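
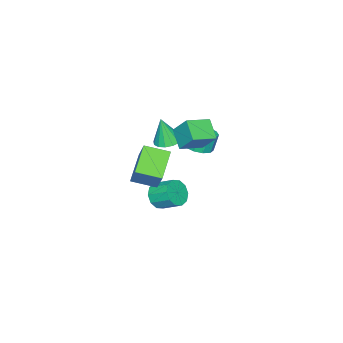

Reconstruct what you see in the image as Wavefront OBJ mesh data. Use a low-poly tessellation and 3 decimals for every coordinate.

v 0.338 -1.25 2.111
v 1.231 -1.298 2.01
v 0.522 -1.65 3.929
v 1.145 -0.853 2.117
v 0.843 -0.514 2.222
v 0.406 -0.372 2.298
v -0.049 -0.465 2.324
v -0.401 -0.769 2.292
v -0.555 -1.202 2.213
v -0.47 -1.647 2.106
v -0.168 -1.986 2.001
v 0.269 -2.128 1.925
v 0.725 -2.034 1.899
v 1.077 -1.731 1.93
v -0.276 -2.413 -3.861
v 0.092 -2.854 -3.054
v -0.056 -1.547 -2.273
v -0.424 -1.107 -3.079
v 0.559 -2.614 -3.368
v 0.411 -1.307 -2.586
v 0.707 -2.297 -3.87
v 0.559 -0.99 -3.088
v 0.48 -2.024 -4.369
v 0.332 -0.717 -3.587
v -0.037 -1.9 -4.673
v -0.185 -0.594 -3.891
v -0.644 -1.973 -4.667
v -0.792 -0.666 -3.886
v -1.111 -2.213 -4.354
v -1.259 -0.906 -3.572
v -1.259 -2.53 -3.852
v -1.407 -1.223 -3.07
v -1.032 -2.803 -3.353
v -1.18 -1.496 -2.571
v -0.515 -2.926 -3.049
v -0.663 -1.62 -2.267
v 0.543 1.421 2.715
v -0.171 0.435 3.573
v 0.663 2.471 4.021
v -0.051 1.485 4.879
v 1.951 0.755 3.121
v 1.237 -0.231 3.979
v 2.071 1.805 4.427
v 1.357 0.819 5.285
v 2.325 -2.595 -0.994
v 0.616 -3.226 0.11
v 1.526 -1.194 -1.428
v -0.182 -1.825 -0.324
v 3.062 -1.655 0.684
v 1.354 -2.286 1.788
v 2.264 -0.254 0.25
v 0.555 -0.885 1.354
v -0.42 0.469 1.759
v 0.364 0.14 2.023
v 0.003 0.261 3.245
v -0.78 0.591 2.981
v 0.414 0.686 1.983
v 0.053 0.807 3.206
v 0.145 1.15 1.858
v -0.215 1.271 3.08
v -0.339 1.353 1.695
v -0.7 1.475 2.917
v -0.854 1.219 1.556
v -1.215 1.341 2.779
v -1.203 0.799 1.495
v -1.564 0.92 2.717
v -1.253 0.253 1.534
v -1.614 0.374 2.757
v -0.985 -0.211 1.66
v -1.345 -0.09 2.882
v -0.5 -0.415 1.823
v -0.861 -0.293 3.045
v 0.015 -0.281 1.961
v -0.346 -0.159 3.184
f 2 1 4
f 2 4 3
f 4 1 5
f 4 5 3
f 5 1 6
f 5 6 3
f 6 1 7
f 6 7 3
f 7 1 8
f 7 8 3
f 8 1 9
f 8 9 3
f 9 1 10
f 9 10 3
f 10 1 11
f 10 11 3
f 11 1 12
f 11 12 3
f 12 1 13
f 12 13 3
f 13 1 14
f 13 14 3
f 14 1 2
f 14 2 3
f 16 15 19
f 16 19 17
f 17 19 20
f 17 20 18
f 19 15 21
f 19 21 20
f 20 21 22
f 20 22 18
f 21 15 23
f 21 23 22
f 22 23 24
f 22 24 18
f 23 15 25
f 23 25 24
f 24 25 26
f 24 26 18
f 25 15 27
f 25 27 26
f 26 27 28
f 26 28 18
f 27 15 29
f 27 29 28
f 28 29 30
f 28 30 18
f 29 15 31
f 29 31 30
f 30 31 32
f 30 32 18
f 31 15 33
f 31 33 32
f 32 33 34
f 32 34 18
f 33 15 35
f 33 35 34
f 34 35 36
f 34 36 18
f 35 15 16
f 35 16 36
f 36 16 17
f 36 17 18
f 38 40 37
f 41 38 37
f 37 40 39
f 39 41 37
f 38 44 40
f 42 38 41
f 42 44 38
f 40 44 39
f 43 41 39
f 39 44 43
f 43 42 41
f 44 42 43
f 46 48 45
f 49 46 45
f 45 48 47
f 47 49 45
f 46 52 48
f 50 46 49
f 50 52 46
f 48 52 47
f 51 49 47
f 47 52 51
f 51 50 49
f 52 50 51
f 54 53 57
f 54 57 55
f 55 57 58
f 55 58 56
f 57 53 59
f 57 59 58
f 58 59 60
f 58 60 56
f 59 53 61
f 59 61 60
f 60 61 62
f 60 62 56
f 61 53 63
f 61 63 62
f 62 63 64
f 62 64 56
f 63 53 65
f 63 65 64
f 64 65 66
f 64 66 56
f 65 53 67
f 65 67 66
f 66 67 68
f 66 68 56
f 67 53 69
f 67 69 68
f 68 69 70
f 68 70 56
f 69 53 71
f 69 71 70
f 70 71 72
f 70 72 56
f 71 53 73
f 71 73 72
f 72 73 74
f 72 74 56
f 73 53 54
f 73 54 74
f 74 54 55
f 74 55 56



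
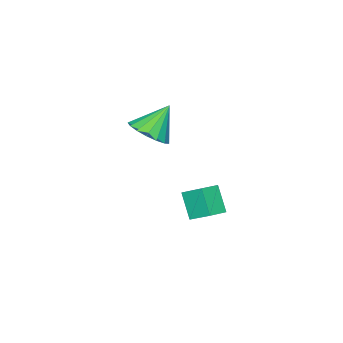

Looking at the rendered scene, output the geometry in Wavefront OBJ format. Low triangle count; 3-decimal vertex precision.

v 1.571 -2.795 -2.469
v 1.428 -1.641 -1.569
v 1.96 -1.856 -3.612
v 1.817 -0.702 -2.713
v 2.543 -2.878 -2.207
v 2.4 -1.724 -1.308
v 2.932 -1.939 -3.351
v 2.789 -0.785 -2.451
v 4.098 -3.378 2.562
v 4.868 -3.754 3.236
v 2.982 -3.202 3.938
v 4.946 -3.238 3.233
v 4.83 -2.754 3.076
v 4.546 -2.414 2.802
v 4.159 -2.294 2.473
v 3.758 -2.422 2.164
v 3.436 -2.77 1.947
v 3.265 -3.257 1.87
v 3.285 -3.772 1.953
v 3.491 -4.196 2.175
v 3.836 -4.434 2.485
v 4.242 -4.429 2.814
v 4.614 -4.184 3.085
f 2 4 1
f 5 2 1
f 1 4 3
f 3 5 1
f 2 8 4
f 6 2 5
f 6 8 2
f 4 8 3
f 7 5 3
f 3 8 7
f 7 6 5
f 8 6 7
f 10 9 12
f 10 12 11
f 12 9 13
f 12 13 11
f 13 9 14
f 13 14 11
f 14 9 15
f 14 15 11
f 15 9 16
f 15 16 11
f 16 9 17
f 16 17 11
f 17 9 18
f 17 18 11
f 18 9 19
f 18 19 11
f 19 9 20
f 19 20 11
f 20 9 21
f 20 21 11
f 21 9 22
f 21 22 11
f 22 9 23
f 22 23 11
f 23 9 10
f 23 10 11



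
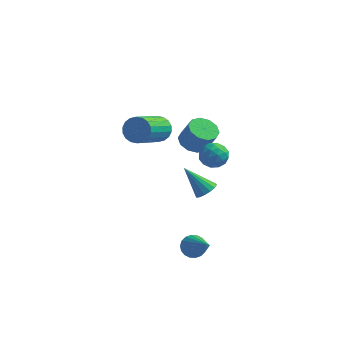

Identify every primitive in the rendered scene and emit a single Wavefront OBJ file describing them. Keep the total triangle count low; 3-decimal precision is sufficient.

v 2.219 -2.471 -2.669
v 2.622 -2.554 -3.145
v 3.441 -3.629 -1.431
v 2.718 -2.321 -3.022
v 2.715 -2.118 -2.829
v 2.614 -1.985 -2.605
v 2.435 -1.948 -2.392
v 2.212 -2.014 -2.235
v 1.991 -2.171 -2.164
v 1.815 -2.387 -2.192
v 1.719 -2.62 -2.315
v 1.722 -2.824 -2.508
v 1.823 -2.957 -2.733
v 2.003 -2.994 -2.945
v 2.225 -2.928 -3.103
v 2.446 -2.771 -3.174
v 0.573 1.66 1.386
v 1.229 1.51 1.011
v 1.822 1.33 2.119
v 1.167 1.48 2.494
v 1.212 1.978 1.096
v 1.805 1.798 2.204
v 0.951 2.324 1.292
v 1.544 2.144 2.4
v 0.546 2.417 1.524
v 1.139 2.237 2.632
v 0.151 2.221 1.703
v 0.745 2.041 2.811
v -0.082 1.81 1.761
v 0.511 1.63 2.869
v -0.065 1.342 1.676
v 0.528 1.162 2.784
v 0.196 0.996 1.48
v 0.789 0.816 2.588
v 0.601 0.903 1.248
v 1.194 0.723 2.356
v 0.995 1.099 1.069
v 1.589 0.919 2.177
v 2.48 -1.602 0.591
v 2.768 -1.153 0.843
v 1.42 -1.618 1.829
v 2.558 -1.022 0.665
v 2.327 -1.046 0.467
v 2.137 -1.219 0.302
v 2.039 -1.495 0.214
v 2.059 -1.799 0.228
v 2.192 -2.051 0.339
v 2.402 -2.182 0.517
v 2.633 -2.158 0.715
v 2.823 -1.985 0.88
v 2.921 -1.71 0.968
v 2.901 -1.405 0.954
v 2.726 -1.588 3.41
v 3.342 -1.707 3.068
v 2.738 -2.673 3.812
v 3.354 -2.792 3.47
v 3.337 -2.35 4.031
v 3.33 -1.679 3.783
v 2.75 -2.701 3.097
v 2.743 -2.03 2.849
v 3.357 -2.396 2.875
v 3.72 -2.178 3.452
v 2.36 -2.202 3.428
v 2.723 -1.984 4.005
v 3.033 -1.552 3.204
v 3.047 -2.828 3.676
v 3.037 -2.567 4.006
v 3.399 -2.638 3.804
v 3.026 -1.536 3.624
v 3.388 -1.606 3.423
v 3.385 -1.983 3.989
v 2.692 -2.774 3.457
v 3.054 -2.844 3.256
v 2.681 -1.742 3.076
v 3.043 -1.813 2.874
v 2.695 -2.397 2.891
v 3.404 -2.027 2.889
v 3.411 -2.665 3.125
v 3.056 -2.611 2.906
v 3.052 -2.217 2.761
v 3.617 -1.899 3.228
v 3.624 -2.537 3.464
v 3.614 -2.277 3.794
v 3.61 -1.883 3.648
v 3.626 -2.304 3.115
v 2.456 -1.843 3.416
v 2.463 -2.481 3.652
v 2.47 -2.497 3.232
v 2.466 -2.103 3.086
v 2.669 -1.715 3.755
v 2.676 -2.353 3.991
v 3.028 -2.163 4.119
v 3.024 -1.769 3.974
v 2.454 -2.076 3.765
v -2.049 3.674 0.408
v -1.576 3.89 0.977
v -1.879 2.061 1.921
v -2.351 1.846 1.352
v -1.882 3.997 1.087
v -2.185 2.169 2.031
v -2.221 4.041 1.063
v -2.524 2.213 2.007
v -2.526 4.012 0.909
v -2.829 2.184 1.853
v -2.736 3.916 0.655
v -3.039 2.088 1.6
v -2.81 3.772 0.353
v -3.113 1.944 1.298
v -2.733 3.609 0.062
v -3.036 1.781 1.006
v -2.521 3.459 -0.161
v -2.824 1.63 0.783
v -2.215 3.351 -0.271
v -2.518 1.523 0.673
v -1.876 3.307 -0.247
v -2.179 1.479 0.697
v -1.571 3.336 -0.093
v -1.874 1.508 0.851
v -1.361 3.432 0.16
v -1.664 1.604 1.105
v -1.287 3.576 0.462
v -1.59 1.748 1.407
v -1.364 3.739 0.754
v -1.667 1.911 1.698
f 2 1 4
f 2 4 3
f 4 1 5
f 4 5 3
f 5 1 6
f 5 6 3
f 6 1 7
f 6 7 3
f 7 1 8
f 7 8 3
f 8 1 9
f 8 9 3
f 9 1 10
f 9 10 3
f 10 1 11
f 10 11 3
f 11 1 12
f 11 12 3
f 12 1 13
f 12 13 3
f 13 1 14
f 13 14 3
f 14 1 15
f 14 15 3
f 15 1 16
f 15 16 3
f 16 1 2
f 16 2 3
f 18 17 21
f 18 21 19
f 19 21 22
f 19 22 20
f 21 17 23
f 21 23 22
f 22 23 24
f 22 24 20
f 23 17 25
f 23 25 24
f 24 25 26
f 24 26 20
f 25 17 27
f 25 27 26
f 26 27 28
f 26 28 20
f 27 17 29
f 27 29 28
f 28 29 30
f 28 30 20
f 29 17 31
f 29 31 30
f 30 31 32
f 30 32 20
f 31 17 33
f 31 33 32
f 32 33 34
f 32 34 20
f 33 17 35
f 33 35 34
f 34 35 36
f 34 36 20
f 35 17 37
f 35 37 36
f 36 37 38
f 36 38 20
f 37 17 18
f 37 18 38
f 38 18 19
f 38 19 20
f 40 39 42
f 40 42 41
f 42 39 43
f 42 43 41
f 43 39 44
f 43 44 41
f 44 39 45
f 44 45 41
f 45 39 46
f 45 46 41
f 46 39 47
f 46 47 41
f 47 39 48
f 47 48 41
f 48 39 49
f 48 49 41
f 49 39 50
f 49 50 41
f 50 39 51
f 50 51 41
f 51 39 52
f 51 52 41
f 52 39 40
f 52 40 41
f 53 90 69
f 90 64 93
f 69 93 58
f 90 93 69
f 53 69 65
f 69 58 70
f 65 70 54
f 69 70 65
f 53 65 74
f 65 54 75
f 74 75 60
f 65 75 74
f 53 74 86
f 74 60 89
f 86 89 63
f 74 89 86
f 53 86 90
f 86 63 94
f 90 94 64
f 86 94 90
f 54 70 81
f 70 58 84
f 81 84 62
f 70 84 81
f 58 93 71
f 93 64 92
f 71 92 57
f 93 92 71
f 64 94 91
f 94 63 87
f 91 87 55
f 94 87 91
f 63 89 88
f 89 60 76
f 88 76 59
f 89 76 88
f 60 75 80
f 75 54 77
f 80 77 61
f 75 77 80
f 56 82 68
f 82 62 83
f 68 83 57
f 82 83 68
f 56 68 66
f 68 57 67
f 66 67 55
f 68 67 66
f 56 66 73
f 66 55 72
f 73 72 59
f 66 72 73
f 56 73 78
f 73 59 79
f 78 79 61
f 73 79 78
f 56 78 82
f 78 61 85
f 82 85 62
f 78 85 82
f 57 83 71
f 83 62 84
f 71 84 58
f 83 84 71
f 55 67 91
f 67 57 92
f 91 92 64
f 67 92 91
f 59 72 88
f 72 55 87
f 88 87 63
f 72 87 88
f 61 79 80
f 79 59 76
f 80 76 60
f 79 76 80
f 62 85 81
f 85 61 77
f 81 77 54
f 85 77 81
f 96 95 99
f 96 99 97
f 97 99 100
f 97 100 98
f 99 95 101
f 99 101 100
f 100 101 102
f 100 102 98
f 101 95 103
f 101 103 102
f 102 103 104
f 102 104 98
f 103 95 105
f 103 105 104
f 104 105 106
f 104 106 98
f 105 95 107
f 105 107 106
f 106 107 108
f 106 108 98
f 107 95 109
f 107 109 108
f 108 109 110
f 108 110 98
f 109 95 111
f 109 111 110
f 110 111 112
f 110 112 98
f 111 95 113
f 111 113 112
f 112 113 114
f 112 114 98
f 113 95 115
f 113 115 114
f 114 115 116
f 114 116 98
f 115 95 117
f 115 117 116
f 116 117 118
f 116 118 98
f 117 95 119
f 117 119 118
f 118 119 120
f 118 120 98
f 119 95 121
f 119 121 120
f 120 121 122
f 120 122 98
f 121 95 123
f 121 123 122
f 122 123 124
f 122 124 98
f 123 95 96
f 123 96 124
f 124 96 97
f 124 97 98



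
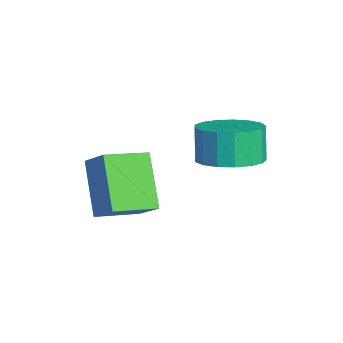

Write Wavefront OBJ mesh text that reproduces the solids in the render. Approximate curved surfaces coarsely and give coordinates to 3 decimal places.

v 0.695 1.561 3.176
v 1.282 2.259 3.357
v 0.873 2.337 4.385
v 0.285 1.639 4.204
v 0.921 2.463 3.197
v 0.511 2.541 4.226
v 0.507 2.46 3.032
v 0.097 2.539 4.061
v 0.137 2.252 2.901
v -0.273 2.33 3.929
v -0.106 1.885 2.832
v -0.516 1.963 3.86
v -0.165 1.444 2.842
v -0.575 1.522 3.87
v -0.027 1.03 2.928
v -0.437 1.108 3.957
v 0.276 0.737 3.071
v -0.134 0.815 4.1
v 0.676 0.633 3.238
v 0.266 0.711 4.267
v 1.079 0.742 3.391
v 0.669 0.82 4.42
v 1.395 1.038 3.494
v 0.985 1.116 4.523
v 1.55 1.454 3.525
v 1.14 1.532 4.553
v 1.51 1.895 3.475
v 1.1 1.973 4.504
v -1.661 -1.845 2.016
v -0.951 -1.468 2.707
v -2.006 -0.527 1.652
v -1.296 -0.15 2.343
v -0.364 -1.87 0.697
v 0.346 -1.493 1.388
v -0.709 -0.552 0.333
v 0.001 -0.175 1.024
f 2 1 5
f 2 5 3
f 3 5 6
f 3 6 4
f 5 1 7
f 5 7 6
f 6 7 8
f 6 8 4
f 7 1 9
f 7 9 8
f 8 9 10
f 8 10 4
f 9 1 11
f 9 11 10
f 10 11 12
f 10 12 4
f 11 1 13
f 11 13 12
f 12 13 14
f 12 14 4
f 13 1 15
f 13 15 14
f 14 15 16
f 14 16 4
f 15 1 17
f 15 17 16
f 16 17 18
f 16 18 4
f 17 1 19
f 17 19 18
f 18 19 20
f 18 20 4
f 19 1 21
f 19 21 20
f 20 21 22
f 20 22 4
f 21 1 23
f 21 23 22
f 22 23 24
f 22 24 4
f 23 1 25
f 23 25 24
f 24 25 26
f 24 26 4
f 25 1 27
f 25 27 26
f 26 27 28
f 26 28 4
f 27 1 2
f 27 2 28
f 28 2 3
f 28 3 4
f 30 32 29
f 33 30 29
f 29 32 31
f 31 33 29
f 30 36 32
f 34 30 33
f 34 36 30
f 32 36 31
f 35 33 31
f 31 36 35
f 35 34 33
f 36 34 35



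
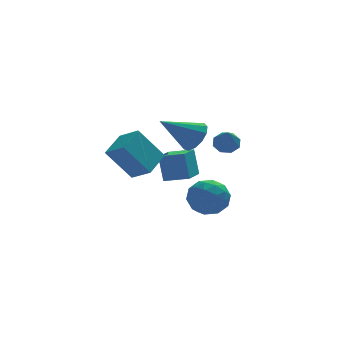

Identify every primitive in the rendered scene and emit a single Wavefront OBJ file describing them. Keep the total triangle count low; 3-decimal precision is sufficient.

v -2.507 -2.018 2.358
v -1.472 -0.868 2.903
v -3.194 -1.082 1.688
v -2.159 0.068 2.233
v -1.261 -2.328 0.647
v -0.226 -1.178 1.192
v -1.948 -1.392 -0.023
v -0.913 -0.242 0.522
v 3.579 0.838 0.746
v 4.292 0.803 0.9
v 3.241 -0.418 2.034
v 4.026 1.188 1.205
v 3.498 1.368 1.241
v 3.017 1.237 0.988
v 2.866 0.872 0.592
v 3.132 0.487 0.287
v 3.66 0.308 0.251
v 4.14 0.439 0.504
v 0.193 0.565 -1.423
v 0.071 1.081 0.098
v 1.121 2.002 -1.836
v 0.999 2.518 -0.316
v 1.361 -0.098 -1.104
v 1.239 0.418 0.416
v 2.289 1.339 -1.518
v 2.167 1.855 0.003
v 3.382 1.364 -2.325
v 3.749 0.802 -3.33
v 1.531 0.878 -2.73
v 1.898 0.316 -3.735
v 2.176 -0.141 -2.651
v 3.32 0.159 -2.401
v 1.96 1.521 -3.659
v 3.104 1.821 -3.409
v 2.871 0.899 -4.155
v 3.004 -0.129 -3.532
v 2.276 1.809 -2.528
v 2.409 0.781 -1.905
v 3.728 1.125 -2.792
v 1.552 0.555 -3.268
v 1.715 0.286 -2.631
v 1.931 -0.045 -3.222
v 3.476 0.747 -2.246
v 3.692 0.417 -2.837
v 2.767 -0.137 -2.437
v 1.588 1.263 -3.223
v 1.804 0.933 -3.814
v 3.349 1.725 -2.838
v 3.565 1.394 -3.429
v 2.513 1.817 -3.623
v 3.428 0.852 -3.868
v 2.339 0.567 -4.106
v 2.376 1.275 -4.061
v 3.049 1.452 -3.914
v 3.506 0.248 -3.502
v 2.418 -0.037 -3.74
v 2.581 -0.306 -3.102
v 3.253 -0.13 -2.955
v 2.989 0.305 -3.986
v 2.862 1.717 -2.32
v 1.774 1.432 -2.558
v 2.027 1.81 -3.105
v 2.699 1.986 -2.958
v 2.941 1.113 -1.954
v 1.852 0.828 -2.192
v 2.231 0.228 -2.146
v 2.904 0.405 -1.999
v 2.291 1.375 -2.074
v 0.912 -2.543 2.886
v 1.442 -2.296 3.634
v -0.852 -2.537 4.134
v 1.282 -1.84 3.406
v 1.004 -1.606 3.012
v 0.697 -1.671 2.578
v 0.458 -2.012 2.242
v 0.363 -2.522 2.111
v 0.442 -3.039 2.225
v 0.67 -3.399 2.55
v 0.975 -3.487 2.981
v 1.26 -3.275 3.382
v 1.434 -2.831 3.626
f 2 4 1
f 5 2 1
f 1 4 3
f 3 5 1
f 2 8 4
f 6 2 5
f 6 8 2
f 4 8 3
f 7 5 3
f 3 8 7
f 7 6 5
f 8 6 7
f 10 9 12
f 10 12 11
f 12 9 13
f 12 13 11
f 13 9 14
f 13 14 11
f 14 9 15
f 14 15 11
f 15 9 16
f 15 16 11
f 16 9 17
f 16 17 11
f 17 9 18
f 17 18 11
f 18 9 10
f 18 10 11
f 20 22 19
f 23 20 19
f 19 22 21
f 21 23 19
f 20 26 22
f 24 20 23
f 24 26 20
f 22 26 21
f 25 23 21
f 21 26 25
f 25 24 23
f 26 24 25
f 27 64 43
f 64 38 67
f 43 67 32
f 64 67 43
f 27 43 39
f 43 32 44
f 39 44 28
f 43 44 39
f 27 39 48
f 39 28 49
f 48 49 34
f 39 49 48
f 27 48 60
f 48 34 63
f 60 63 37
f 48 63 60
f 27 60 64
f 60 37 68
f 64 68 38
f 60 68 64
f 28 44 55
f 44 32 58
f 55 58 36
f 44 58 55
f 32 67 45
f 67 38 66
f 45 66 31
f 67 66 45
f 38 68 65
f 68 37 61
f 65 61 29
f 68 61 65
f 37 63 62
f 63 34 50
f 62 50 33
f 63 50 62
f 34 49 54
f 49 28 51
f 54 51 35
f 49 51 54
f 30 56 42
f 56 36 57
f 42 57 31
f 56 57 42
f 30 42 40
f 42 31 41
f 40 41 29
f 42 41 40
f 30 40 47
f 40 29 46
f 47 46 33
f 40 46 47
f 30 47 52
f 47 33 53
f 52 53 35
f 47 53 52
f 30 52 56
f 52 35 59
f 56 59 36
f 52 59 56
f 31 57 45
f 57 36 58
f 45 58 32
f 57 58 45
f 29 41 65
f 41 31 66
f 65 66 38
f 41 66 65
f 33 46 62
f 46 29 61
f 62 61 37
f 46 61 62
f 35 53 54
f 53 33 50
f 54 50 34
f 53 50 54
f 36 59 55
f 59 35 51
f 55 51 28
f 59 51 55
f 70 69 72
f 70 72 71
f 72 69 73
f 72 73 71
f 73 69 74
f 73 74 71
f 74 69 75
f 74 75 71
f 75 69 76
f 75 76 71
f 76 69 77
f 76 77 71
f 77 69 78
f 77 78 71
f 78 69 79
f 78 79 71
f 79 69 80
f 79 80 71
f 80 69 81
f 80 81 71
f 81 69 70
f 81 70 71



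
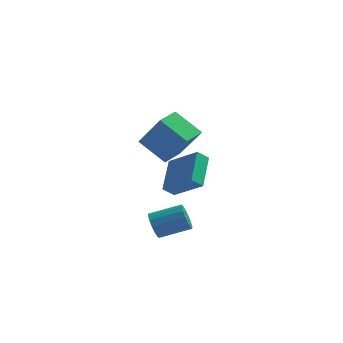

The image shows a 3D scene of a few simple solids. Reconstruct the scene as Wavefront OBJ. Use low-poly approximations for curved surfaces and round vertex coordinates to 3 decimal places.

v -2.905 -3.458 -2.796
v -2.58 -3.751 -3.441
v -1.03 -3.335 -2.85
v -1.355 -3.042 -2.204
v -2.651 -3.363 -3.527
v -1.102 -2.947 -2.936
v -2.791 -3.001 -3.417
v -1.241 -2.585 -2.826
v -2.961 -2.761 -3.14
v -1.411 -2.345 -2.549
v -3.116 -2.707 -2.771
v -1.566 -2.291 -2.18
v -3.214 -2.855 -2.409
v -1.664 -2.439 -1.818
v -3.23 -3.165 -2.15
v -1.68 -2.749 -1.559
v -3.158 -3.553 -2.064
v -1.609 -3.137 -1.473
v -3.019 -3.915 -2.174
v -1.469 -3.499 -1.583
v -2.849 -4.155 -2.451
v -1.299 -3.739 -1.86
v -2.694 -4.209 -2.82
v -1.144 -3.793 -2.229
v -2.596 -4.061 -3.182
v -1.046 -3.645 -2.591
v -3.647 -3.379 2.853
v -2.481 -3.86 4.606
v -3.19 -2.088 2.903
v -2.024 -2.569 4.656
v -2.256 -3.831 1.804
v -1.09 -4.312 3.557
v -1.799 -2.54 1.854
v -0.633 -3.021 3.607
v -1.316 -2.152 -0.118
v -1.376 -0.385 0.996
v -2.896 -1.503 -1.233
v -2.956 0.265 -0.119
v -0.804 -1.805 -0.641
v -0.864 -0.037 0.473
v -2.384 -1.155 -1.756
v -2.444 0.612 -0.642
f 2 1 5
f 2 5 3
f 3 5 6
f 3 6 4
f 5 1 7
f 5 7 6
f 6 7 8
f 6 8 4
f 7 1 9
f 7 9 8
f 8 9 10
f 8 10 4
f 9 1 11
f 9 11 10
f 10 11 12
f 10 12 4
f 11 1 13
f 11 13 12
f 12 13 14
f 12 14 4
f 13 1 15
f 13 15 14
f 14 15 16
f 14 16 4
f 15 1 17
f 15 17 16
f 16 17 18
f 16 18 4
f 17 1 19
f 17 19 18
f 18 19 20
f 18 20 4
f 19 1 21
f 19 21 20
f 20 21 22
f 20 22 4
f 21 1 23
f 21 23 22
f 22 23 24
f 22 24 4
f 23 1 25
f 23 25 24
f 24 25 26
f 24 26 4
f 25 1 2
f 25 2 26
f 26 2 3
f 26 3 4
f 28 30 27
f 31 28 27
f 27 30 29
f 29 31 27
f 28 34 30
f 32 28 31
f 32 34 28
f 30 34 29
f 33 31 29
f 29 34 33
f 33 32 31
f 34 32 33
f 36 38 35
f 39 36 35
f 35 38 37
f 37 39 35
f 36 42 38
f 40 36 39
f 40 42 36
f 38 42 37
f 41 39 37
f 37 42 41
f 41 40 39
f 42 40 41



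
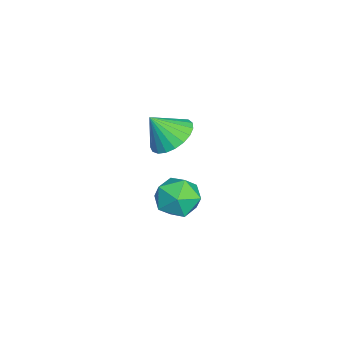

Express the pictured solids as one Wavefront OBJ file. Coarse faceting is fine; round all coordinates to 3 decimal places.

v 2.226 0.439 -2.515
v 2.739 -0.157 -3.245
v 1.081 -0.843 -2.275
v 1.594 -1.439 -3.005
v 2.059 -1.228 -2.061
v 2.766 -0.436 -2.21
v 1.054 -0.564 -3.31
v 1.761 0.228 -3.459
v 2.015 -0.777 -3.736
v 2.636 -1.187 -2.964
v 1.184 0.187 -2.556
v 1.805 -0.223 -1.784
v 2.781 -0.648 1.557
v 3.597 -1.084 1.152
v 2.899 -1.472 2.683
v 3.766 -0.766 1.367
v 3.765 -0.427 1.616
v 3.593 -0.126 1.854
v 3.282 0.084 2.041
v 2.883 0.168 2.144
v 2.467 0.111 2.146
v 2.105 -0.078 2.046
v 1.86 -0.365 1.862
v 1.774 -0.7 1.625
v 1.863 -1.027 1.376
v 2.109 -1.288 1.159
v 2.472 -1.439 1.01
v 2.889 -1.452 0.957
v 3.286 -1.327 1.007
f 1 12 6
f 1 6 2
f 1 2 8
f 1 8 11
f 1 11 12
f 2 6 10
f 6 12 5
f 12 11 3
f 11 8 7
f 8 2 9
f 4 10 5
f 4 5 3
f 4 3 7
f 4 7 9
f 4 9 10
f 5 10 6
f 3 5 12
f 7 3 11
f 9 7 8
f 10 9 2
f 14 13 16
f 14 16 15
f 16 13 17
f 16 17 15
f 17 13 18
f 17 18 15
f 18 13 19
f 18 19 15
f 19 13 20
f 19 20 15
f 20 13 21
f 20 21 15
f 21 13 22
f 21 22 15
f 22 13 23
f 22 23 15
f 23 13 24
f 23 24 15
f 24 13 25
f 24 25 15
f 25 13 26
f 25 26 15
f 26 13 27
f 26 27 15
f 27 13 28
f 27 28 15
f 28 13 29
f 28 29 15
f 29 13 14
f 29 14 15



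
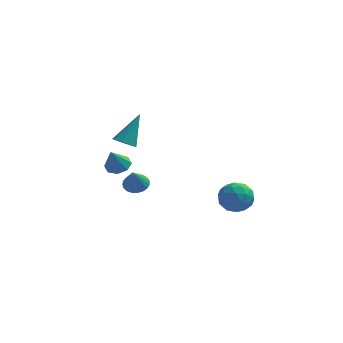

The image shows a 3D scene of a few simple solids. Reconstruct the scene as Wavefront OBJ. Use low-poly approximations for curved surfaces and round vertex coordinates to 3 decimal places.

v -1.365 0.952 1.323
v -0.728 0.896 1.32
v -1.415 0.328 2.417
v -0.762 1.126 1.45
v -0.901 1.325 1.557
v -1.12 1.461 1.625
v -1.382 1.508 1.64
v -1.64 1.459 1.6
v -1.851 1.323 1.513
v -1.978 1.122 1.393
v -1.999 0.892 1.26
v -1.911 0.672 1.139
v -1.728 0.501 1.049
v -1.482 0.408 1.007
v -1.216 0.409 1.02
v -0.976 0.503 1.085
v -0.803 0.676 1.191
v -2.191 2.607 3.085
v -1.608 2.557 2.88
v -1.589 3.593 4.555
v -1.737 2.848 2.737
v -2.011 3.063 2.705
v -2.342 3.133 2.794
v -2.625 3.035 2.975
v -2.769 2.802 3.19
v -2.73 2.507 3.373
v -2.52 2.243 3.464
v -2.205 2.095 3.434
v -1.885 2.109 3.294
v -1.663 2.281 3.087
v -2.679 3.622 0.995
v -2.264 4.065 1.302
v -2.921 3.038 2.165
v -2.757 4.233 1.283
v -3.203 4.042 1.096
v -3.343 3.606 0.849
v -3.093 3.178 0.688
v -2.601 3.011 0.707
v -2.154 3.201 0.894
v -2.015 3.638 1.14
v 3.316 -0.893 2.068
v 4.165 -1.064 2.242
v 2.975 -2.236 2.418
v 3.824 -2.407 2.592
v 3.366 -1.864 3.116
v 3.577 -1.033 2.9
v 3.563 -2.267 1.76
v 3.774 -1.436 1.544
v 4.318 -1.912 2.051
v 4.196 -1.663 2.89
v 2.944 -1.637 1.77
v 2.822 -1.388 2.609
v 3.77 -0.861 2.125
v 3.37 -2.439 2.535
v 3.1 -2.12 2.844
v 3.6 -2.22 2.946
v 3.425 -0.843 2.512
v 3.924 -0.943 2.614
v 3.454 -1.413 3.128
v 3.216 -2.357 2.046
v 3.715 -2.457 2.148
v 3.54 -1.08 1.714
v 4.04 -1.18 1.816
v 3.686 -1.887 1.532
v 4.359 -1.46 2.115
v 4.159 -2.249 2.32
v 4.005 -2.167 1.831
v 4.129 -1.679 1.704
v 4.288 -1.313 2.607
v 4.087 -2.103 2.813
v 3.818 -1.783 3.121
v 3.942 -1.295 2.994
v 4.377 -1.812 2.495
v 3.053 -1.197 1.847
v 2.852 -1.987 2.053
v 3.198 -2.005 1.666
v 3.322 -1.517 1.539
v 2.981 -1.051 2.34
v 2.781 -1.84 2.545
v 3.011 -1.621 2.956
v 3.135 -1.133 2.829
v 2.763 -1.488 2.165
f 2 1 4
f 2 4 3
f 4 1 5
f 4 5 3
f 5 1 6
f 5 6 3
f 6 1 7
f 6 7 3
f 7 1 8
f 7 8 3
f 8 1 9
f 8 9 3
f 9 1 10
f 9 10 3
f 10 1 11
f 10 11 3
f 11 1 12
f 11 12 3
f 12 1 13
f 12 13 3
f 13 1 14
f 13 14 3
f 14 1 15
f 14 15 3
f 15 1 16
f 15 16 3
f 16 1 17
f 16 17 3
f 17 1 2
f 17 2 3
f 19 18 21
f 19 21 20
f 21 18 22
f 21 22 20
f 22 18 23
f 22 23 20
f 23 18 24
f 23 24 20
f 24 18 25
f 24 25 20
f 25 18 26
f 25 26 20
f 26 18 27
f 26 27 20
f 27 18 28
f 27 28 20
f 28 18 29
f 28 29 20
f 29 18 30
f 29 30 20
f 30 18 19
f 30 19 20
f 32 31 34
f 32 34 33
f 34 31 35
f 34 35 33
f 35 31 36
f 35 36 33
f 36 31 37
f 36 37 33
f 37 31 38
f 37 38 33
f 38 31 39
f 38 39 33
f 39 31 40
f 39 40 33
f 40 31 32
f 40 32 33
f 41 78 57
f 78 52 81
f 57 81 46
f 78 81 57
f 41 57 53
f 57 46 58
f 53 58 42
f 57 58 53
f 41 53 62
f 53 42 63
f 62 63 48
f 53 63 62
f 41 62 74
f 62 48 77
f 74 77 51
f 62 77 74
f 41 74 78
f 74 51 82
f 78 82 52
f 74 82 78
f 42 58 69
f 58 46 72
f 69 72 50
f 58 72 69
f 46 81 59
f 81 52 80
f 59 80 45
f 81 80 59
f 52 82 79
f 82 51 75
f 79 75 43
f 82 75 79
f 51 77 76
f 77 48 64
f 76 64 47
f 77 64 76
f 48 63 68
f 63 42 65
f 68 65 49
f 63 65 68
f 44 70 56
f 70 50 71
f 56 71 45
f 70 71 56
f 44 56 54
f 56 45 55
f 54 55 43
f 56 55 54
f 44 54 61
f 54 43 60
f 61 60 47
f 54 60 61
f 44 61 66
f 61 47 67
f 66 67 49
f 61 67 66
f 44 66 70
f 66 49 73
f 70 73 50
f 66 73 70
f 45 71 59
f 71 50 72
f 59 72 46
f 71 72 59
f 43 55 79
f 55 45 80
f 79 80 52
f 55 80 79
f 47 60 76
f 60 43 75
f 76 75 51
f 60 75 76
f 49 67 68
f 67 47 64
f 68 64 48
f 67 64 68
f 50 73 69
f 73 49 65
f 69 65 42
f 73 65 69



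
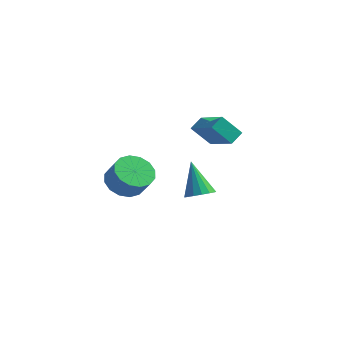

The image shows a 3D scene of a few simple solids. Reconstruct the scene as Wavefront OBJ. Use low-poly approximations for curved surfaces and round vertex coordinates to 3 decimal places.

v -1.279 3.305 2.221
v 0.312 2.526 3.035
v -1.161 3.987 2.643
v 0.43 3.207 3.457
v -0.53 3.793 1.223
v 1.061 3.013 2.037
v -0.412 4.474 1.645
v 1.179 3.695 2.459
v -3.407 1.124 -0.833
v -2.597 1.102 -1.437
v -1.883 0.894 -0.47
v -2.693 0.916 0.133
v -2.646 1.602 -1.293
v -1.931 1.395 -0.326
v -2.898 1.975 -1.027
v -2.184 1.767 -0.06
v -3.287 2.119 -0.708
v -2.573 1.911 0.258
v -3.708 1.996 -0.424
v -2.994 1.789 0.543
v -4.049 1.64 -0.249
v -3.334 1.433 0.718
v -4.217 1.146 -0.23
v -3.503 0.938 0.737
v -4.169 0.645 -0.374
v -3.454 0.438 0.593
v -3.916 0.273 -0.64
v -3.202 0.065 0.327
v -3.527 0.129 -0.958
v -2.813 -0.079 0.008
v -3.106 0.251 -1.243
v -2.392 0.044 -0.276
v -2.766 0.607 -1.418
v -2.051 0.4 -0.451
v 2.527 -1.915 1.557
v 3.135 -1.748 1.811
v 1.753 -1.425 3.083
v 3.016 -1.454 1.657
v 2.767 -1.284 1.476
v 2.453 -1.283 1.316
v 2.159 -1.452 1.222
v 1.963 -1.745 1.217
v 1.919 -2.083 1.303
v 2.037 -2.376 1.457
v 2.286 -2.546 1.638
v 2.6 -2.547 1.797
v 2.894 -2.379 1.892
v 3.09 -2.086 1.897
f 2 4 1
f 5 2 1
f 1 4 3
f 3 5 1
f 2 8 4
f 6 2 5
f 6 8 2
f 4 8 3
f 7 5 3
f 3 8 7
f 7 6 5
f 8 6 7
f 10 9 13
f 10 13 11
f 11 13 14
f 11 14 12
f 13 9 15
f 13 15 14
f 14 15 16
f 14 16 12
f 15 9 17
f 15 17 16
f 16 17 18
f 16 18 12
f 17 9 19
f 17 19 18
f 18 19 20
f 18 20 12
f 19 9 21
f 19 21 20
f 20 21 22
f 20 22 12
f 21 9 23
f 21 23 22
f 22 23 24
f 22 24 12
f 23 9 25
f 23 25 24
f 24 25 26
f 24 26 12
f 25 9 27
f 25 27 26
f 26 27 28
f 26 28 12
f 27 9 29
f 27 29 28
f 28 29 30
f 28 30 12
f 29 9 31
f 29 31 30
f 30 31 32
f 30 32 12
f 31 9 33
f 31 33 32
f 32 33 34
f 32 34 12
f 33 9 10
f 33 10 34
f 34 10 11
f 34 11 12
f 36 35 38
f 36 38 37
f 38 35 39
f 38 39 37
f 39 35 40
f 39 40 37
f 40 35 41
f 40 41 37
f 41 35 42
f 41 42 37
f 42 35 43
f 42 43 37
f 43 35 44
f 43 44 37
f 44 35 45
f 44 45 37
f 45 35 46
f 45 46 37
f 46 35 47
f 46 47 37
f 47 35 48
f 47 48 37
f 48 35 36
f 48 36 37



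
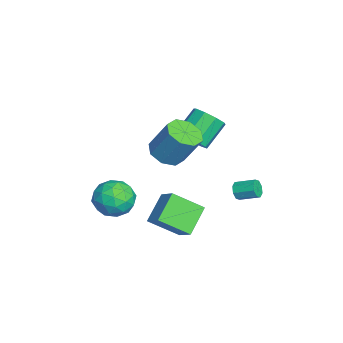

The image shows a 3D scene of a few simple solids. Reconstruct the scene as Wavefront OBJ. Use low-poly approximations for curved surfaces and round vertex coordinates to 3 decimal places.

v -0.772 -0.651 1.397
v 0.058 -0.183 0.931
v 0.542 0.778 2.757
v -0.288 0.311 3.223
v -0.619 0.26 0.877
v -0.135 1.222 2.703
v -1.386 0.17 1.127
v -0.902 1.132 2.954
v -1.793 -0.401 1.536
v -1.309 0.561 3.362
v -1.602 -1.118 1.863
v -1.118 -0.157 3.689
v -0.925 -1.562 1.917
v -0.441 -0.6 3.743
v -0.158 -1.472 1.666
v 0.326 -0.51 3.493
v 0.249 -0.901 1.258
v 0.733 0.061 3.084
v -2.474 0.638 1.198
v -1.818 1.389 1.118
v -2.79 2.372 2.362
v -3.446 1.622 2.442
v -2.321 1.469 0.662
v -3.293 2.452 1.906
v -2.896 1.16 0.456
v -3.868 2.143 1.701
v -3.273 0.608 0.598
v -4.245 1.591 1.842
v -3.277 0.069 1.02
v -4.249 1.052 2.265
v -2.905 -0.202 1.526
v -3.877 0.781 2.77
v -2.331 -0.081 1.878
v -3.303 0.902 3.122
v -1.824 0.377 1.912
v -2.796 1.36 3.156
v -1.621 0.958 1.612
v -2.593 1.941 2.856
v 0.726 -2.365 -0.995
v 1.679 -2.325 -0.234
v 0.961 -4.315 -1.186
v 1.914 -4.275 -0.425
v 0.788 -4.07 -0.003
v 0.643 -2.865 0.115
v 1.997 -3.775 -1.535
v 1.852 -2.57 -1.417
v 2.465 -3.196 -0.568
v 1.717 -3.379 0.378
v 0.923 -3.261 -1.798
v 0.175 -3.444 -0.852
v 1.182 -2.174 -0.598
v 1.458 -4.466 -0.822
v 0.796 -4.346 -0.574
v 1.356 -4.322 -0.127
v 0.573 -2.491 -0.393
v 1.133 -2.468 0.054
v 0.609 -3.493 0.19
v 1.507 -4.172 -1.474
v 2.067 -4.149 -1.027
v 1.284 -2.318 -1.293
v 1.844 -2.294 -0.846
v 2.031 -3.147 -1.61
v 2.204 -2.662 -0.347
v 2.342 -3.809 -0.459
v 2.391 -3.515 -1.111
v 2.306 -2.806 -1.042
v 1.765 -2.77 0.209
v 1.902 -3.916 0.097
v 1.241 -3.796 0.345
v 1.155 -3.087 0.414
v 2.226 -3.282 0.013
v 0.738 -2.724 -1.517
v 0.875 -3.87 -1.629
v 1.485 -3.553 -1.834
v 1.399 -2.844 -1.765
v 0.298 -2.831 -0.961
v 0.436 -3.978 -1.073
v 0.334 -3.834 -0.378
v 0.249 -3.125 -0.309
v 0.414 -3.358 -1.433
v 2.524 2.901 0.707
v 2.695 2.659 1.182
v 3.008 3.677 1.588
v 2.836 3.919 1.113
v 3.006 2.681 0.888
v 3.318 3.699 1.294
v 3.034 2.831 0.488
v 3.347 3.85 0.894
v 2.764 3.023 0.216
v 3.076 4.041 0.622
v 2.352 3.143 0.232
v 2.665 4.161 0.638
v 2.042 3.121 0.526
v 2.354 4.139 0.932
v 2.013 2.97 0.926
v 2.326 3.989 1.332
v 2.284 2.779 1.198
v 2.596 3.797 1.604
v 1.616 0.734 -1.274
v 1.667 -0.893 -0.166
v 2.591 1.289 -0.505
v 2.642 -0.339 0.604
v 2.898 0.019 -2.384
v 2.949 -1.609 -1.275
v 3.873 0.573 -1.614
v 3.924 -1.054 -0.506
f 2 1 5
f 2 5 3
f 3 5 6
f 3 6 4
f 5 1 7
f 5 7 6
f 6 7 8
f 6 8 4
f 7 1 9
f 7 9 8
f 8 9 10
f 8 10 4
f 9 1 11
f 9 11 10
f 10 11 12
f 10 12 4
f 11 1 13
f 11 13 12
f 12 13 14
f 12 14 4
f 13 1 15
f 13 15 14
f 14 15 16
f 14 16 4
f 15 1 17
f 15 17 16
f 16 17 18
f 16 18 4
f 17 1 2
f 17 2 18
f 18 2 3
f 18 3 4
f 20 19 23
f 20 23 21
f 21 23 24
f 21 24 22
f 23 19 25
f 23 25 24
f 24 25 26
f 24 26 22
f 25 19 27
f 25 27 26
f 26 27 28
f 26 28 22
f 27 19 29
f 27 29 28
f 28 29 30
f 28 30 22
f 29 19 31
f 29 31 30
f 30 31 32
f 30 32 22
f 31 19 33
f 31 33 32
f 32 33 34
f 32 34 22
f 33 19 35
f 33 35 34
f 34 35 36
f 34 36 22
f 35 19 37
f 35 37 36
f 36 37 38
f 36 38 22
f 37 19 20
f 37 20 38
f 38 20 21
f 38 21 22
f 39 76 55
f 76 50 79
f 55 79 44
f 76 79 55
f 39 55 51
f 55 44 56
f 51 56 40
f 55 56 51
f 39 51 60
f 51 40 61
f 60 61 46
f 51 61 60
f 39 60 72
f 60 46 75
f 72 75 49
f 60 75 72
f 39 72 76
f 72 49 80
f 76 80 50
f 72 80 76
f 40 56 67
f 56 44 70
f 67 70 48
f 56 70 67
f 44 79 57
f 79 50 78
f 57 78 43
f 79 78 57
f 50 80 77
f 80 49 73
f 77 73 41
f 80 73 77
f 49 75 74
f 75 46 62
f 74 62 45
f 75 62 74
f 46 61 66
f 61 40 63
f 66 63 47
f 61 63 66
f 42 68 54
f 68 48 69
f 54 69 43
f 68 69 54
f 42 54 52
f 54 43 53
f 52 53 41
f 54 53 52
f 42 52 59
f 52 41 58
f 59 58 45
f 52 58 59
f 42 59 64
f 59 45 65
f 64 65 47
f 59 65 64
f 42 64 68
f 64 47 71
f 68 71 48
f 64 71 68
f 43 69 57
f 69 48 70
f 57 70 44
f 69 70 57
f 41 53 77
f 53 43 78
f 77 78 50
f 53 78 77
f 45 58 74
f 58 41 73
f 74 73 49
f 58 73 74
f 47 65 66
f 65 45 62
f 66 62 46
f 65 62 66
f 48 71 67
f 71 47 63
f 67 63 40
f 71 63 67
f 82 81 85
f 82 85 83
f 83 85 86
f 83 86 84
f 85 81 87
f 85 87 86
f 86 87 88
f 86 88 84
f 87 81 89
f 87 89 88
f 88 89 90
f 88 90 84
f 89 81 91
f 89 91 90
f 90 91 92
f 90 92 84
f 91 81 93
f 91 93 92
f 92 93 94
f 92 94 84
f 93 81 95
f 93 95 94
f 94 95 96
f 94 96 84
f 95 81 97
f 95 97 96
f 96 97 98
f 96 98 84
f 97 81 82
f 97 82 98
f 98 82 83
f 98 83 84
f 100 102 99
f 103 100 99
f 99 102 101
f 101 103 99
f 100 106 102
f 104 100 103
f 104 106 100
f 102 106 101
f 105 103 101
f 101 106 105
f 105 104 103
f 106 104 105



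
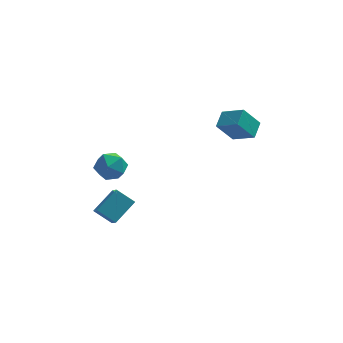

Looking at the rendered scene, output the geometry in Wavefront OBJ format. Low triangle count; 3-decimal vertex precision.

v 3.014 0.116 3.493
v 3.346 1.036 3.928
v 1.961 0.794 2.866
v 2.293 1.713 3.302
v 3.887 0.367 2.298
v 4.219 1.286 2.734
v 2.834 1.044 1.672
v 3.166 1.964 2.107
v -3.364 0.358 -4.329
v -3.141 -0.518 -3.569
v -4.322 0.72 -3.629
v -4.098 -0.155 -2.87
v -2.382 1.335 -3.49
v -2.158 0.46 -2.731
v -3.339 1.698 -2.791
v -3.116 0.822 -2.031
v -3.13 1.314 0.479
v -2.495 0.822 -0.078
v -4.245 0.238 0.158
v -3.61 -0.254 -0.399
v -3.489 -0.224 0.571
v -2.8 0.441 0.769
v -3.94 0.619 -0.689
v -3.251 1.284 -0.491
v -2.996 0.392 -0.8
v -2.716 -0.129 -0.021
v -4.024 1.189 0.101
v -3.744 0.668 0.88
f 2 4 1
f 5 2 1
f 1 4 3
f 3 5 1
f 2 8 4
f 6 2 5
f 6 8 2
f 4 8 3
f 7 5 3
f 3 8 7
f 7 6 5
f 8 6 7
f 10 12 9
f 13 10 9
f 9 12 11
f 11 13 9
f 10 16 12
f 14 10 13
f 14 16 10
f 12 16 11
f 15 13 11
f 11 16 15
f 15 14 13
f 16 14 15
f 17 28 22
f 17 22 18
f 17 18 24
f 17 24 27
f 17 27 28
f 18 22 26
f 22 28 21
f 28 27 19
f 27 24 23
f 24 18 25
f 20 26 21
f 20 21 19
f 20 19 23
f 20 23 25
f 20 25 26
f 21 26 22
f 19 21 28
f 23 19 27
f 25 23 24
f 26 25 18



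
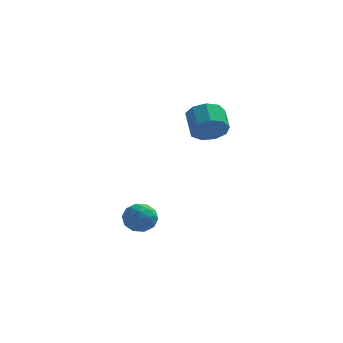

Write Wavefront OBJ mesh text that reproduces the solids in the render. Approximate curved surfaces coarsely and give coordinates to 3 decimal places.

v 1.167 2.54 2.798
v 1.988 2.992 2.37
v 1.674 4.171 3.015
v 0.853 3.72 3.442
v 1.425 3.07 1.953
v 1.112 4.25 2.598
v 0.742 2.901 1.932
v 0.428 4.08 2.576
v 0.257 2.562 2.315
v -0.056 3.742 2.959
v 0.198 2.214 2.925
v -0.115 3.393 3.569
v 0.592 2.018 3.475
v 0.279 3.197 4.119
v 1.255 2.067 3.708
v 0.942 3.246 4.352
v 1.877 2.337 3.516
v 1.563 3.516 4.16
v 2.166 2.702 2.987
v 1.853 3.882 3.632
v -2.727 2.343 -2.689
v -2.29 2.574 -3.521
v -2.23 0.866 -2.839
v -1.793 1.097 -3.671
v -1.454 1.444 -2.834
v -1.761 2.356 -2.741
v -2.759 1.084 -3.619
v -3.066 1.996 -3.526
v -2.31 1.796 -4.096
v -1.504 2.018 -3.61
v -3.016 1.422 -2.75
v -2.21 1.644 -2.264
v -2.552 2.588 -3.092
v -1.968 0.852 -3.268
v -1.768 1.056 -2.776
v -1.512 1.192 -3.265
v -2.241 2.46 -2.634
v -1.985 2.596 -3.123
v -1.493 1.932 -2.719
v -2.535 0.844 -3.237
v -2.279 0.98 -3.726
v -3.008 2.248 -3.095
v -2.752 2.384 -3.584
v -3.027 1.508 -3.641
v -2.307 2.266 -3.919
v -2.015 1.398 -4.006
v -2.583 1.39 -3.976
v -2.764 1.927 -3.922
v -1.833 2.397 -3.634
v -1.541 1.529 -3.721
v -1.341 1.733 -3.229
v -1.522 2.269 -3.175
v -1.845 1.94 -3.971
v -2.979 1.911 -2.639
v -2.687 1.043 -2.726
v -2.998 1.171 -3.185
v -3.179 1.707 -3.131
v -2.505 2.042 -2.354
v -2.213 1.174 -2.441
v -1.756 1.513 -2.438
v -1.937 2.05 -2.384
v -2.675 1.5 -2.389
f 2 1 5
f 2 5 3
f 3 5 6
f 3 6 4
f 5 1 7
f 5 7 6
f 6 7 8
f 6 8 4
f 7 1 9
f 7 9 8
f 8 9 10
f 8 10 4
f 9 1 11
f 9 11 10
f 10 11 12
f 10 12 4
f 11 1 13
f 11 13 12
f 12 13 14
f 12 14 4
f 13 1 15
f 13 15 14
f 14 15 16
f 14 16 4
f 15 1 17
f 15 17 16
f 16 17 18
f 16 18 4
f 17 1 19
f 17 19 18
f 18 19 20
f 18 20 4
f 19 1 2
f 19 2 20
f 20 2 3
f 20 3 4
f 21 58 37
f 58 32 61
f 37 61 26
f 58 61 37
f 21 37 33
f 37 26 38
f 33 38 22
f 37 38 33
f 21 33 42
f 33 22 43
f 42 43 28
f 33 43 42
f 21 42 54
f 42 28 57
f 54 57 31
f 42 57 54
f 21 54 58
f 54 31 62
f 58 62 32
f 54 62 58
f 22 38 49
f 38 26 52
f 49 52 30
f 38 52 49
f 26 61 39
f 61 32 60
f 39 60 25
f 61 60 39
f 32 62 59
f 62 31 55
f 59 55 23
f 62 55 59
f 31 57 56
f 57 28 44
f 56 44 27
f 57 44 56
f 28 43 48
f 43 22 45
f 48 45 29
f 43 45 48
f 24 50 36
f 50 30 51
f 36 51 25
f 50 51 36
f 24 36 34
f 36 25 35
f 34 35 23
f 36 35 34
f 24 34 41
f 34 23 40
f 41 40 27
f 34 40 41
f 24 41 46
f 41 27 47
f 46 47 29
f 41 47 46
f 24 46 50
f 46 29 53
f 50 53 30
f 46 53 50
f 25 51 39
f 51 30 52
f 39 52 26
f 51 52 39
f 23 35 59
f 35 25 60
f 59 60 32
f 35 60 59
f 27 40 56
f 40 23 55
f 56 55 31
f 40 55 56
f 29 47 48
f 47 27 44
f 48 44 28
f 47 44 48
f 30 53 49
f 53 29 45
f 49 45 22
f 53 45 49



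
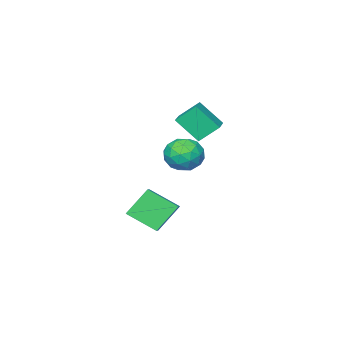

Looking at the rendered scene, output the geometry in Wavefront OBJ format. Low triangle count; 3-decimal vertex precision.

v -0.652 -1.788 -0.208
v 0.5 -1.928 -0.676
v -0.56 -3.652 0.576
v 0.592 -3.792 0.108
v 0.391 -2.988 1.046
v 0.334 -1.836 0.561
v -0.394 -3.744 -0.661
v -0.451 -2.592 -1.146
v 0.66 -3.137 -0.956
v 1.144 -2.67 0.099
v -1.204 -2.91 -0.199
v -0.72 -2.443 0.856
v -0.084 -1.694 -0.511
v 0.024 -3.886 0.411
v -0.094 -3.413 0.962
v 0.583 -3.495 0.687
v -0.182 -1.64 0.216
v 0.496 -1.722 -0.059
v 0.431 -2.345 0.953
v -0.556 -3.858 -0.041
v 0.122 -3.94 -0.316
v -0.643 -2.085 -0.787
v 0.034 -2.167 -1.062
v -0.491 -3.235 -1.053
v 0.687 -2.487 -0.95
v 0.741 -3.583 -0.489
v 0.161 -3.555 -0.941
v 0.128 -2.878 -1.226
v 0.972 -2.213 -0.33
v 1.026 -3.308 0.131
v 0.908 -2.835 0.681
v 0.874 -2.158 0.396
v 1.066 -2.923 -0.495
v -1.086 -2.272 -0.231
v -1.032 -3.367 0.23
v -0.934 -3.422 -0.496
v -0.968 -2.745 -0.781
v -0.801 -1.997 0.389
v -0.747 -3.093 0.85
v -0.188 -2.702 1.126
v -0.221 -2.025 0.841
v -1.126 -2.657 0.395
v 0.183 -2.985 2.943
v -0.669 -2.209 3.98
v -0.465 -1.798 1.524
v -1.317 -1.023 2.561
v 1.357 -2.037 3.199
v 0.505 -1.262 4.236
v 0.709 -0.851 1.78
v -0.143 -0.075 2.817
v 1.215 -1.796 -3.394
v 2.021 -3.412 -2.362
v 1.84 -1.248 -3.023
v 2.646 -2.864 -1.991
v 2.494 -2.176 -4.989
v 3.3 -3.792 -3.957
v 3.119 -1.628 -4.618
v 3.925 -3.244 -3.586
f 1 38 17
f 38 12 41
f 17 41 6
f 38 41 17
f 1 17 13
f 17 6 18
f 13 18 2
f 17 18 13
f 1 13 22
f 13 2 23
f 22 23 8
f 13 23 22
f 1 22 34
f 22 8 37
f 34 37 11
f 22 37 34
f 1 34 38
f 34 11 42
f 38 42 12
f 34 42 38
f 2 18 29
f 18 6 32
f 29 32 10
f 18 32 29
f 6 41 19
f 41 12 40
f 19 40 5
f 41 40 19
f 12 42 39
f 42 11 35
f 39 35 3
f 42 35 39
f 11 37 36
f 37 8 24
f 36 24 7
f 37 24 36
f 8 23 28
f 23 2 25
f 28 25 9
f 23 25 28
f 4 30 16
f 30 10 31
f 16 31 5
f 30 31 16
f 4 16 14
f 16 5 15
f 14 15 3
f 16 15 14
f 4 14 21
f 14 3 20
f 21 20 7
f 14 20 21
f 4 21 26
f 21 7 27
f 26 27 9
f 21 27 26
f 4 26 30
f 26 9 33
f 30 33 10
f 26 33 30
f 5 31 19
f 31 10 32
f 19 32 6
f 31 32 19
f 3 15 39
f 15 5 40
f 39 40 12
f 15 40 39
f 7 20 36
f 20 3 35
f 36 35 11
f 20 35 36
f 9 27 28
f 27 7 24
f 28 24 8
f 27 24 28
f 10 33 29
f 33 9 25
f 29 25 2
f 33 25 29
f 44 46 43
f 47 44 43
f 43 46 45
f 45 47 43
f 44 50 46
f 48 44 47
f 48 50 44
f 46 50 45
f 49 47 45
f 45 50 49
f 49 48 47
f 50 48 49
f 52 54 51
f 55 52 51
f 51 54 53
f 53 55 51
f 52 58 54
f 56 52 55
f 56 58 52
f 54 58 53
f 57 55 53
f 53 58 57
f 57 56 55
f 58 56 57



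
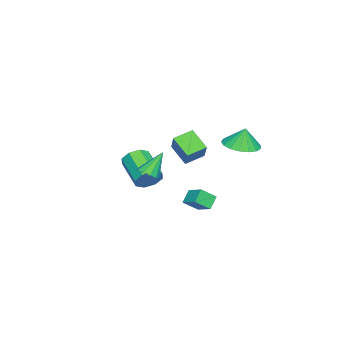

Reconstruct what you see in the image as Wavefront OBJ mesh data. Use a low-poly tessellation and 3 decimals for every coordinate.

v -1.431 2.867 1.891
v -0.624 3.56 1.772
v -1.449 3.093 3.089
v -1.043 3.848 1.711
v -1.551 3.911 1.692
v -2.032 3.735 1.718
v -2.374 3.36 1.783
v -2.501 2.872 1.873
v -2.382 2.383 1.967
v -2.046 2.005 2.044
v -1.568 1.824 2.085
v -1.059 1.882 2.082
v -0.636 2.166 2.035
v -0.394 2.61 1.955
v -0.39 3.113 1.86
v 2.858 -0.7 0.984
v 3.241 -1.094 1.35
v 2.142 -0.14 2.336
v 3.434 -0.738 1.304
v 3.407 -0.367 1.136
v 3.17 -0.124 0.91
v 2.814 -0.101 0.712
v 2.475 -0.307 0.618
v 2.282 -0.663 0.663
v 2.309 -1.034 0.832
v 2.546 -1.277 1.058
v 2.902 -1.3 1.256
v -4.873 -1.27 0.266
v -3.814 -0.746 1.432
v -4.347 -0.251 -0.67
v -3.287 0.273 0.496
v -4.033 -2.073 -0.136
v -2.973 -1.549 1.03
v -3.506 -1.054 -1.072
v -2.447 -0.53 0.094
v -3.086 -3.03 -2.445
v -2.477 -3.16 -1.837
v -3.725 -4.48 -0.868
v -4.334 -4.35 -1.475
v -2.887 -2.658 -1.684
v -4.136 -3.979 -0.714
v -3.414 -2.375 -1.976
v -4.663 -3.695 -1.006
v -3.748 -2.475 -2.543
v -4.997 -3.795 -1.573
v -3.695 -2.9 -3.052
v -4.943 -4.22 -2.083
v -3.284 -3.401 -3.206
v -4.533 -4.722 -2.236
v -2.757 -3.685 -2.914
v -4.006 -5.005 -1.944
v -2.423 -3.585 -2.347
v -3.672 -4.905 -1.377
v -0.501 0.811 -2.901
v 0.014 0.13 -2.255
v -1.16 0.914 -2.268
v -0.646 0.233 -1.622
v 0.106 1.727 -2.418
v 0.62 1.046 -1.772
v -0.554 1.83 -1.785
v -0.039 1.149 -1.139
f 2 1 4
f 2 4 3
f 4 1 5
f 4 5 3
f 5 1 6
f 5 6 3
f 6 1 7
f 6 7 3
f 7 1 8
f 7 8 3
f 8 1 9
f 8 9 3
f 9 1 10
f 9 10 3
f 10 1 11
f 10 11 3
f 11 1 12
f 11 12 3
f 12 1 13
f 12 13 3
f 13 1 14
f 13 14 3
f 14 1 15
f 14 15 3
f 15 1 2
f 15 2 3
f 17 16 19
f 17 19 18
f 19 16 20
f 19 20 18
f 20 16 21
f 20 21 18
f 21 16 22
f 21 22 18
f 22 16 23
f 22 23 18
f 23 16 24
f 23 24 18
f 24 16 25
f 24 25 18
f 25 16 26
f 25 26 18
f 26 16 27
f 26 27 18
f 27 16 17
f 27 17 18
f 29 31 28
f 32 29 28
f 28 31 30
f 30 32 28
f 29 35 31
f 33 29 32
f 33 35 29
f 31 35 30
f 34 32 30
f 30 35 34
f 34 33 32
f 35 33 34
f 37 36 40
f 37 40 38
f 38 40 41
f 38 41 39
f 40 36 42
f 40 42 41
f 41 42 43
f 41 43 39
f 42 36 44
f 42 44 43
f 43 44 45
f 43 45 39
f 44 36 46
f 44 46 45
f 45 46 47
f 45 47 39
f 46 36 48
f 46 48 47
f 47 48 49
f 47 49 39
f 48 36 50
f 48 50 49
f 49 50 51
f 49 51 39
f 50 36 52
f 50 52 51
f 51 52 53
f 51 53 39
f 52 36 37
f 52 37 53
f 53 37 38
f 53 38 39
f 55 57 54
f 58 55 54
f 54 57 56
f 56 58 54
f 55 61 57
f 59 55 58
f 59 61 55
f 57 61 56
f 60 58 56
f 56 61 60
f 60 59 58
f 61 59 60



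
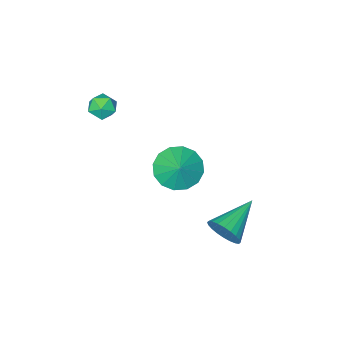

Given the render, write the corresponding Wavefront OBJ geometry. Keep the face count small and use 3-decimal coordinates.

v 1.287 0.229 0.275
v 2.068 -0.483 0.447
v 1.713 0.891 1.085
v 2.268 -0.14 0.061
v 2.206 0.302 -0.268
v 1.898 0.724 -0.451
v 1.425 1.013 -0.44
v 0.916 1.092 -0.237
v 0.506 0.94 0.103
v 0.306 0.597 0.489
v 0.368 0.156 0.818
v 0.676 -0.266 1.001
v 1.149 -0.556 0.99
v 1.658 -0.635 0.787
v 0.905 2.806 -2.271
v 1.242 2.466 -1.581
v -0.925 2.374 -1.589
v 1.204 2.777 -1.487
v 1.12 3.093 -1.511
v 1.003 3.365 -1.652
v 0.872 3.552 -1.886
v 0.745 3.626 -2.179
v 0.643 3.575 -2.486
v 0.58 3.407 -2.761
v 0.567 3.147 -2.961
v 0.606 2.836 -3.055
v 0.689 2.52 -3.031
v 0.806 2.248 -2.89
v 0.938 2.061 -2.656
v 1.065 1.987 -2.363
v 1.167 2.038 -2.055
v 1.229 2.206 -1.781
v 2.725 -2.405 2.683
v 3.354 -2.193 2.887
v 2.666 -3.087 3.573
v 3.295 -2.875 3.777
v 2.756 -2.439 3.805
v 2.792 -2.017 3.255
v 3.228 -3.263 3.205
v 3.264 -2.841 2.655
v 3.664 -2.723 3.21
v 3.373 -2.214 3.58
v 2.647 -3.066 2.88
v 2.356 -2.557 3.25
f 2 1 4
f 2 4 3
f 4 1 5
f 4 5 3
f 5 1 6
f 5 6 3
f 6 1 7
f 6 7 3
f 7 1 8
f 7 8 3
f 8 1 9
f 8 9 3
f 9 1 10
f 9 10 3
f 10 1 11
f 10 11 3
f 11 1 12
f 11 12 3
f 12 1 13
f 12 13 3
f 13 1 14
f 13 14 3
f 14 1 2
f 14 2 3
f 16 15 18
f 16 18 17
f 18 15 19
f 18 19 17
f 19 15 20
f 19 20 17
f 20 15 21
f 20 21 17
f 21 15 22
f 21 22 17
f 22 15 23
f 22 23 17
f 23 15 24
f 23 24 17
f 24 15 25
f 24 25 17
f 25 15 26
f 25 26 17
f 26 15 27
f 26 27 17
f 27 15 28
f 27 28 17
f 28 15 29
f 28 29 17
f 29 15 30
f 29 30 17
f 30 15 31
f 30 31 17
f 31 15 32
f 31 32 17
f 32 15 16
f 32 16 17
f 33 44 38
f 33 38 34
f 33 34 40
f 33 40 43
f 33 43 44
f 34 38 42
f 38 44 37
f 44 43 35
f 43 40 39
f 40 34 41
f 36 42 37
f 36 37 35
f 36 35 39
f 36 39 41
f 36 41 42
f 37 42 38
f 35 37 44
f 39 35 43
f 41 39 40
f 42 41 34



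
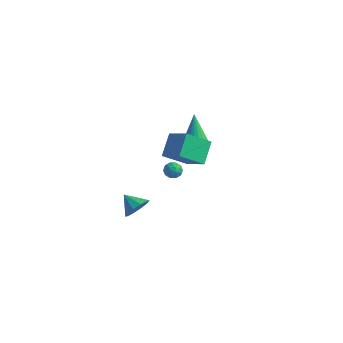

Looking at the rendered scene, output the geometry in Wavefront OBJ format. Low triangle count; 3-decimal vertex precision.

v -2.28 1.054 -2.392
v -1.766 1.138 -2.035
v -2.334 0.082 -2.085
v -1.82 0.166 -1.728
v -2.362 0.45 -1.573
v -2.328 1.051 -1.763
v -1.772 0.169 -2.357
v -1.738 0.77 -2.547
v -1.452 0.591 -2.014
v -1.817 0.765 -1.529
v -2.283 0.455 -2.591
v -2.648 0.629 -2.106
v -2.018 1.181 -2.24
v -2.082 0.039 -1.88
v -2.4 0.205 -1.789
v -2.098 0.255 -1.579
v -2.349 1.13 -2.08
v -2.047 1.179 -1.871
v -2.397 0.775 -1.599
v -2.053 0.041 -2.249
v -1.751 0.09 -2.04
v -2.002 0.965 -2.541
v -1.7 1.015 -2.331
v -1.703 0.445 -2.521
v -1.532 0.909 -2.018
v -1.564 0.338 -1.838
v -1.535 0.34 -2.207
v -1.515 0.693 -2.319
v -1.746 1.011 -1.733
v -1.778 0.44 -1.553
v -2.096 0.607 -1.462
v -2.077 0.96 -1.573
v -1.562 0.69 -1.721
v -2.322 0.78 -2.567
v -2.354 0.209 -2.387
v -2.023 0.26 -2.547
v -2.004 0.613 -2.658
v -2.536 0.882 -2.282
v -2.568 0.311 -2.102
v -2.585 0.527 -1.801
v -2.565 0.88 -1.913
v -2.538 0.53 -2.399
v -2.679 -2.152 -4.142
v -2.235 -2.409 -3.367
v -3.801 -2.028 -3.458
v -2.198 -1.837 -3.411
v -2.346 -1.386 -3.734
v -2.62 -1.227 -4.213
v -2.917 -1.421 -4.665
v -3.123 -1.895 -4.917
v -3.16 -2.467 -4.873
v -3.012 -2.918 -4.55
v -2.738 -3.077 -4.071
v -2.441 -2.883 -3.619
v -0.674 1 0.809
v 0.106 1.216 0.994
v -1.346 1.8 2.711
v -0.011 1.499 0.833
v -0.243 1.695 0.669
v -0.549 1.771 0.529
v -0.877 1.713 0.437
v -1.169 1.532 0.41
v -1.376 1.259 0.452
v -1.462 0.942 0.555
v -1.411 0.634 0.703
v -1.233 0.389 0.869
v -0.958 0.25 1.024
v -0.634 0.241 1.143
v -0.317 0.362 1.204
v -0.062 0.594 1.196
v 0.088 0.896 1.122
v 1.155 -2.435 2.016
v 0.256 -3.621 3.064
v 0.805 -1.24 3.069
v -0.093 -2.427 4.117
v 2.613 -2.773 2.883
v 1.715 -3.96 3.931
v 2.264 -1.579 3.936
v 1.365 -2.765 4.984
f 1 38 17
f 38 12 41
f 17 41 6
f 38 41 17
f 1 17 13
f 17 6 18
f 13 18 2
f 17 18 13
f 1 13 22
f 13 2 23
f 22 23 8
f 13 23 22
f 1 22 34
f 22 8 37
f 34 37 11
f 22 37 34
f 1 34 38
f 34 11 42
f 38 42 12
f 34 42 38
f 2 18 29
f 18 6 32
f 29 32 10
f 18 32 29
f 6 41 19
f 41 12 40
f 19 40 5
f 41 40 19
f 12 42 39
f 42 11 35
f 39 35 3
f 42 35 39
f 11 37 36
f 37 8 24
f 36 24 7
f 37 24 36
f 8 23 28
f 23 2 25
f 28 25 9
f 23 25 28
f 4 30 16
f 30 10 31
f 16 31 5
f 30 31 16
f 4 16 14
f 16 5 15
f 14 15 3
f 16 15 14
f 4 14 21
f 14 3 20
f 21 20 7
f 14 20 21
f 4 21 26
f 21 7 27
f 26 27 9
f 21 27 26
f 4 26 30
f 26 9 33
f 30 33 10
f 26 33 30
f 5 31 19
f 31 10 32
f 19 32 6
f 31 32 19
f 3 15 39
f 15 5 40
f 39 40 12
f 15 40 39
f 7 20 36
f 20 3 35
f 36 35 11
f 20 35 36
f 9 27 28
f 27 7 24
f 28 24 8
f 27 24 28
f 10 33 29
f 33 9 25
f 29 25 2
f 33 25 29
f 44 43 46
f 44 46 45
f 46 43 47
f 46 47 45
f 47 43 48
f 47 48 45
f 48 43 49
f 48 49 45
f 49 43 50
f 49 50 45
f 50 43 51
f 50 51 45
f 51 43 52
f 51 52 45
f 52 43 53
f 52 53 45
f 53 43 54
f 53 54 45
f 54 43 44
f 54 44 45
f 56 55 58
f 56 58 57
f 58 55 59
f 58 59 57
f 59 55 60
f 59 60 57
f 60 55 61
f 60 61 57
f 61 55 62
f 61 62 57
f 62 55 63
f 62 63 57
f 63 55 64
f 63 64 57
f 64 55 65
f 64 65 57
f 65 55 66
f 65 66 57
f 66 55 67
f 66 67 57
f 67 55 68
f 67 68 57
f 68 55 69
f 68 69 57
f 69 55 70
f 69 70 57
f 70 55 71
f 70 71 57
f 71 55 56
f 71 56 57
f 73 75 72
f 76 73 72
f 72 75 74
f 74 76 72
f 73 79 75
f 77 73 76
f 77 79 73
f 75 79 74
f 78 76 74
f 74 79 78
f 78 77 76
f 79 77 78



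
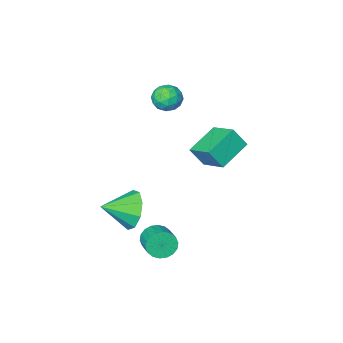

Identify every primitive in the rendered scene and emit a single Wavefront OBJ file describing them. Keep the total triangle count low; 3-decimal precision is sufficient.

v -1.706 0.018 -0.838
v -3.175 -0.447 -0.196
v -1.864 1.35 -0.238
v -3.334 0.885 0.405
v -1.206 -0.325 0.055
v -2.676 -0.79 0.698
v -1.365 1.007 0.656
v -2.834 0.542 1.298
v -1.283 -1.248 2.762
v -0.776 -0.825 2.461
v -0.504 -1.615 3.559
v 0.003 -1.192 3.258
v -0.555 -0.893 3.612
v -1.037 -0.666 3.119
v -0.243 -1.774 2.901
v -0.725 -1.547 2.408
v -0.133 -1.15 2.547
v -0.326 -0.606 2.986
v -0.954 -1.834 3.034
v -1.147 -1.29 3.473
v -1.098 -1.004 2.541
v -0.182 -1.436 3.479
v -0.51 -1.26 3.686
v -0.212 -1.011 3.509
v -1.251 -0.911 2.928
v -0.953 -0.662 2.751
v -0.824 -0.702 3.428
v -0.327 -1.778 3.269
v -0.029 -1.529 3.092
v -1.068 -1.429 2.511
v -0.77 -1.18 2.334
v -0.456 -1.738 2.592
v -0.422 -0.947 2.415
v 0.036 -1.163 2.884
v -0.109 -1.504 2.674
v -0.392 -1.371 2.384
v -0.536 -0.627 2.673
v -0.078 -0.843 3.142
v -0.406 -0.667 3.349
v -0.689 -0.534 3.06
v -0.158 -0.818 2.724
v -1.202 -1.597 2.878
v -0.744 -1.813 3.347
v -0.591 -1.906 2.96
v -0.874 -1.773 2.671
v -1.316 -1.277 3.136
v -0.858 -1.493 3.605
v -0.888 -1.069 3.636
v -1.171 -0.936 3.346
v -1.122 -1.622 3.296
v 1.94 2.352 -2.606
v 2.3 2.055 -2.111
v 2.6 3.071 -1.719
v 2.24 3.368 -2.214
v 2.502 2.081 -2.335
v 2.802 3.098 -1.943
v 2.593 2.161 -2.612
v 2.893 3.178 -2.22
v 2.554 2.279 -2.888
v 2.854 3.296 -2.496
v 2.394 2.411 -3.108
v 2.694 3.428 -2.717
v 2.144 2.532 -3.229
v 2.444 3.548 -2.837
v 1.854 2.616 -3.226
v 2.154 3.633 -2.835
v 1.58 2.649 -3.101
v 1.88 3.665 -2.709
v 1.378 2.622 -2.877
v 1.678 3.639 -2.485
v 1.287 2.542 -2.6
v 1.587 3.559 -2.208
v 1.326 2.424 -2.324
v 1.626 3.441 -1.932
v 1.486 2.292 -2.103
v 1.786 3.309 -1.712
v 1.736 2.172 -1.983
v 2.036 3.188 -1.591
v 2.026 2.087 -1.985
v 2.326 3.104 -1.594
v 2.319 1.036 -1.564
v 2.733 1.405 -2.42
v 3.621 0.704 -1.076
v 2.683 1.91 -1.942
v 2.463 2.007 -1.287
v 2.175 1.649 -0.762
v 1.954 1.005 -0.612
v 1.904 0.375 -0.907
v 2.048 0.054 -1.51
v 2.319 0.193 -2.138
v 2.589 0.726 -2.497
f 2 4 1
f 5 2 1
f 1 4 3
f 3 5 1
f 2 8 4
f 6 2 5
f 6 8 2
f 4 8 3
f 7 5 3
f 3 8 7
f 7 6 5
f 8 6 7
f 9 46 25
f 46 20 49
f 25 49 14
f 46 49 25
f 9 25 21
f 25 14 26
f 21 26 10
f 25 26 21
f 9 21 30
f 21 10 31
f 30 31 16
f 21 31 30
f 9 30 42
f 30 16 45
f 42 45 19
f 30 45 42
f 9 42 46
f 42 19 50
f 46 50 20
f 42 50 46
f 10 26 37
f 26 14 40
f 37 40 18
f 26 40 37
f 14 49 27
f 49 20 48
f 27 48 13
f 49 48 27
f 20 50 47
f 50 19 43
f 47 43 11
f 50 43 47
f 19 45 44
f 45 16 32
f 44 32 15
f 45 32 44
f 16 31 36
f 31 10 33
f 36 33 17
f 31 33 36
f 12 38 24
f 38 18 39
f 24 39 13
f 38 39 24
f 12 24 22
f 24 13 23
f 22 23 11
f 24 23 22
f 12 22 29
f 22 11 28
f 29 28 15
f 22 28 29
f 12 29 34
f 29 15 35
f 34 35 17
f 29 35 34
f 12 34 38
f 34 17 41
f 38 41 18
f 34 41 38
f 13 39 27
f 39 18 40
f 27 40 14
f 39 40 27
f 11 23 47
f 23 13 48
f 47 48 20
f 23 48 47
f 15 28 44
f 28 11 43
f 44 43 19
f 28 43 44
f 17 35 36
f 35 15 32
f 36 32 16
f 35 32 36
f 18 41 37
f 41 17 33
f 37 33 10
f 41 33 37
f 52 51 55
f 52 55 53
f 53 55 56
f 53 56 54
f 55 51 57
f 55 57 56
f 56 57 58
f 56 58 54
f 57 51 59
f 57 59 58
f 58 59 60
f 58 60 54
f 59 51 61
f 59 61 60
f 60 61 62
f 60 62 54
f 61 51 63
f 61 63 62
f 62 63 64
f 62 64 54
f 63 51 65
f 63 65 64
f 64 65 66
f 64 66 54
f 65 51 67
f 65 67 66
f 66 67 68
f 66 68 54
f 67 51 69
f 67 69 68
f 68 69 70
f 68 70 54
f 69 51 71
f 69 71 70
f 70 71 72
f 70 72 54
f 71 51 73
f 71 73 72
f 72 73 74
f 72 74 54
f 73 51 75
f 73 75 74
f 74 75 76
f 74 76 54
f 75 51 77
f 75 77 76
f 76 77 78
f 76 78 54
f 77 51 79
f 77 79 78
f 78 79 80
f 78 80 54
f 79 51 52
f 79 52 80
f 80 52 53
f 80 53 54
f 82 81 84
f 82 84 83
f 84 81 85
f 84 85 83
f 85 81 86
f 85 86 83
f 86 81 87
f 86 87 83
f 87 81 88
f 87 88 83
f 88 81 89
f 88 89 83
f 89 81 90
f 89 90 83
f 90 81 91
f 90 91 83
f 91 81 82
f 91 82 83



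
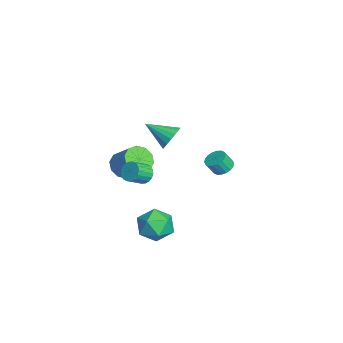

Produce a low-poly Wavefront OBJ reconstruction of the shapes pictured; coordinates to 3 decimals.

v -4.085 -4.377 -1.676
v -3.457 -5.205 -1.633
v -2.388 -4.331 -0.402
v -3.015 -3.503 -0.444
v -3.241 -4.816 -2.097
v -2.172 -3.942 -0.866
v -3.347 -4.259 -2.4
v -2.278 -3.385 -1.169
v -3.735 -3.747 -2.426
v -2.666 -2.873 -1.195
v -4.257 -3.476 -2.166
v -3.188 -2.602 -0.935
v -4.712 -3.549 -1.718
v -3.643 -2.675 -0.487
v -4.928 -3.938 -1.254
v -3.859 -3.064 -0.023
v -4.822 -4.495 -0.951
v -3.753 -3.621 0.28
v -4.434 -5.007 -0.925
v -3.365 -4.133 0.306
v -3.912 -5.278 -1.185
v -2.843 -4.404 0.046
v 3.196 -2.088 -1.222
v 4.197 -2.014 -1.951
v 3.383 -4.086 -1.169
v 4.384 -4.012 -1.898
v 4.433 -3.591 -0.732
v 4.318 -2.356 -0.765
v 3.262 -3.744 -2.355
v 3.147 -2.509 -2.388
v 4.238 -3.037 -2.651
v 4.962 -2.943 -1.648
v 2.618 -3.157 -1.472
v 3.342 -3.063 -0.469
v -2.536 1.579 -1.143
v -1.846 1.396 -1.338
v -1.734 0.857 -0.431
v -2.424 1.041 -0.237
v -1.804 1.679 -1.175
v -1.691 1.14 -0.269
v -1.906 1.942 -1.006
v -1.794 1.404 -0.099
v -2.133 2.133 -0.864
v -2.021 1.595 0.042
v -2.44 2.215 -0.777
v -2.328 1.677 0.129
v -2.766 2.171 -0.763
v -2.654 1.633 0.143
v -3.047 2.009 -0.824
v -2.935 1.471 0.082
v -3.226 1.763 -0.949
v -3.114 1.224 -0.042
v -3.269 1.48 -1.111
v -3.156 0.941 -0.205
v -3.166 1.216 -1.281
v -3.054 0.678 -0.374
v -2.939 1.025 -1.422
v -2.827 0.487 -0.516
v -2.632 0.943 -1.509
v -2.52 0.405 -0.603
v -2.306 0.987 -1.523
v -2.194 0.449 -0.617
v -2.025 1.149 -1.462
v -1.913 0.611 -0.556
v -1.259 -3.33 -0.602
v -0.878 -3.532 -1.191
v -0.299 -4.432 -0.507
v -0.681 -4.23 0.082
v -0.687 -3.307 -1.055
v -0.109 -4.207 -0.371
v -0.61 -3.086 -0.83
v -0.032 -3.986 -0.146
v -0.661 -2.913 -0.56
v -0.083 -3.813 0.125
v -0.831 -2.823 -0.298
v -0.253 -3.723 0.387
v -1.086 -2.834 -0.096
v -0.507 -3.733 0.588
v -1.375 -2.942 0.005
v -0.796 -3.842 0.69
v -1.641 -3.128 -0.013
v -1.062 -4.028 0.671
v -1.831 -3.353 -0.149
v -1.253 -4.253 0.535
v -1.908 -3.574 -0.374
v -1.33 -4.474 0.31
v -1.857 -3.747 -0.645
v -1.279 -4.647 0.04
v -1.687 -3.837 -0.907
v -1.109 -4.737 -0.222
v -1.433 -3.827 -1.108
v -0.854 -4.726 -0.424
v -1.144 -3.718 -1.21
v -0.565 -4.618 -0.525
v 0.051 -1.784 3.338
v 0.63 -1.636 4.037
v -0.631 -3.296 4.222
v 0.27 -1.408 4.148
v -0.141 -1.267 4.074
v -0.507 -1.244 3.83
v -0.746 -1.345 3.474
v -0.802 -1.546 3.087
v -0.662 -1.802 2.757
v -0.359 -2.054 2.56
v 0.037 -2.244 2.541
v 0.437 -2.329 2.705
v 0.749 -2.289 3.013
v 0.9 -2.133 3.396
v 0.857 -1.897 3.766
f 2 1 5
f 2 5 3
f 3 5 6
f 3 6 4
f 5 1 7
f 5 7 6
f 6 7 8
f 6 8 4
f 7 1 9
f 7 9 8
f 8 9 10
f 8 10 4
f 9 1 11
f 9 11 10
f 10 11 12
f 10 12 4
f 11 1 13
f 11 13 12
f 12 13 14
f 12 14 4
f 13 1 15
f 13 15 14
f 14 15 16
f 14 16 4
f 15 1 17
f 15 17 16
f 16 17 18
f 16 18 4
f 17 1 19
f 17 19 18
f 18 19 20
f 18 20 4
f 19 1 21
f 19 21 20
f 20 21 22
f 20 22 4
f 21 1 2
f 21 2 22
f 22 2 3
f 22 3 4
f 23 34 28
f 23 28 24
f 23 24 30
f 23 30 33
f 23 33 34
f 24 28 32
f 28 34 27
f 34 33 25
f 33 30 29
f 30 24 31
f 26 32 27
f 26 27 25
f 26 25 29
f 26 29 31
f 26 31 32
f 27 32 28
f 25 27 34
f 29 25 33
f 31 29 30
f 32 31 24
f 36 35 39
f 36 39 37
f 37 39 40
f 37 40 38
f 39 35 41
f 39 41 40
f 40 41 42
f 40 42 38
f 41 35 43
f 41 43 42
f 42 43 44
f 42 44 38
f 43 35 45
f 43 45 44
f 44 45 46
f 44 46 38
f 45 35 47
f 45 47 46
f 46 47 48
f 46 48 38
f 47 35 49
f 47 49 48
f 48 49 50
f 48 50 38
f 49 35 51
f 49 51 50
f 50 51 52
f 50 52 38
f 51 35 53
f 51 53 52
f 52 53 54
f 52 54 38
f 53 35 55
f 53 55 54
f 54 55 56
f 54 56 38
f 55 35 57
f 55 57 56
f 56 57 58
f 56 58 38
f 57 35 59
f 57 59 58
f 58 59 60
f 58 60 38
f 59 35 61
f 59 61 60
f 60 61 62
f 60 62 38
f 61 35 63
f 61 63 62
f 62 63 64
f 62 64 38
f 63 35 36
f 63 36 64
f 64 36 37
f 64 37 38
f 66 65 69
f 66 69 67
f 67 69 70
f 67 70 68
f 69 65 71
f 69 71 70
f 70 71 72
f 70 72 68
f 71 65 73
f 71 73 72
f 72 73 74
f 72 74 68
f 73 65 75
f 73 75 74
f 74 75 76
f 74 76 68
f 75 65 77
f 75 77 76
f 76 77 78
f 76 78 68
f 77 65 79
f 77 79 78
f 78 79 80
f 78 80 68
f 79 65 81
f 79 81 80
f 80 81 82
f 80 82 68
f 81 65 83
f 81 83 82
f 82 83 84
f 82 84 68
f 83 65 85
f 83 85 84
f 84 85 86
f 84 86 68
f 85 65 87
f 85 87 86
f 86 87 88
f 86 88 68
f 87 65 89
f 87 89 88
f 88 89 90
f 88 90 68
f 89 65 91
f 89 91 90
f 90 91 92
f 90 92 68
f 91 65 93
f 91 93 92
f 92 93 94
f 92 94 68
f 93 65 66
f 93 66 94
f 94 66 67
f 94 67 68
f 96 95 98
f 96 98 97
f 98 95 99
f 98 99 97
f 99 95 100
f 99 100 97
f 100 95 101
f 100 101 97
f 101 95 102
f 101 102 97
f 102 95 103
f 102 103 97
f 103 95 104
f 103 104 97
f 104 95 105
f 104 105 97
f 105 95 106
f 105 106 97
f 106 95 107
f 106 107 97
f 107 95 108
f 107 108 97
f 108 95 109
f 108 109 97
f 109 95 96
f 109 96 97



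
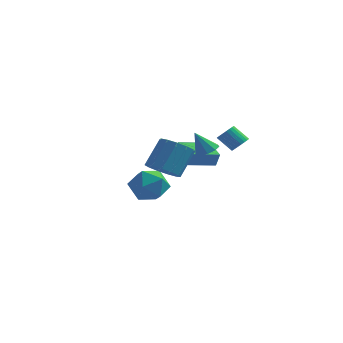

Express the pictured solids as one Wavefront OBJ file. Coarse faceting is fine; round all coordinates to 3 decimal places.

v 2.54 -2.634 2.585
v 3.476 -2.805 2.456
v 3.855 -1.836 3.925
v 2.92 -1.666 4.055
v 3.365 -2.35 2.185
v 3.744 -1.381 3.654
v 2.992 -1.985 2.041
v 3.372 -1.017 3.51
v 2.476 -1.827 2.07
v 2.855 -0.858 3.539
v 1.98 -1.925 2.262
v 2.359 -0.956 3.731
v 1.662 -2.248 2.557
v 2.041 -1.279 4.027
v 1.623 -2.694 2.861
v 2.002 -1.725 4.33
v 1.875 -3.121 3.078
v 2.254 -2.152 4.547
v 2.339 -3.393 3.138
v 2.718 -2.424 4.607
v 2.866 -3.425 3.023
v 3.245 -2.456 4.492
v 3.29 -3.205 2.768
v 3.669 -2.237 4.237
v -0.305 2.991 -0.596
v 0.778 2.488 -0.487
v -1.138 1.292 -0.173
v -0.055 0.789 -0.064
v -0.426 1.594 0.743
v 0.089 2.644 0.481
v -0.449 1.136 -1.141
v 0.066 2.186 -1.403
v 0.689 1.341 -0.824
v 0.703 1.625 0.34
v -1.063 2.155 -1
v -1.049 2.439 0.164
v 0.441 3.745 1.459
v 0.696 3.678 2.278
v 1.686 5.056 1.178
v 1.942 4.988 1.997
v 1.438 2.712 1.063
v 1.694 2.644 1.882
v 2.684 4.022 0.782
v 2.939 3.955 1.601
v 4.319 3.291 2.707
v 4.669 2.957 3.044
v 3.85 2.914 3.851
v 3.501 3.249 3.513
v 4.727 3.168 3.115
v 3.909 3.126 3.921
v 4.724 3.398 3.123
v 3.905 3.356 3.929
v 4.658 3.612 3.068
v 3.84 3.57 3.874
v 4.542 3.777 2.958
v 3.723 3.735 3.764
v 4.391 3.868 2.809
v 3.572 3.826 3.616
v 4.229 3.871 2.645
v 3.41 3.829 3.452
v 4.081 3.786 2.491
v 3.263 3.744 3.297
v 3.97 3.626 2.369
v 3.151 3.583 3.176
v 3.911 3.414 2.299
v 3.093 3.372 3.105
v 3.915 3.184 2.291
v 3.096 3.142 3.097
v 3.98 2.97 2.346
v 3.162 2.928 3.152
v 4.097 2.805 2.456
v 3.278 2.763 3.262
v 4.248 2.714 2.604
v 3.429 2.672 3.411
v 4.41 2.711 2.768
v 3.591 2.669 3.575
v 4.557 2.796 2.923
v 3.739 2.754 3.729
v 3.883 -0.134 3.335
v 4.226 0.371 3.611
v 3.297 -0.386 4.525
v 3.827 0.525 3.447
v 3.454 0.37 3.231
v 3.281 -0.02 3.063
v 3.39 -0.463 3.023
v 3.73 -0.752 3.128
v 4.141 -0.752 3.331
v 4.431 -0.462 3.535
v 4.465 -0.019 3.646
f 2 1 5
f 2 5 3
f 3 5 6
f 3 6 4
f 5 1 7
f 5 7 6
f 6 7 8
f 6 8 4
f 7 1 9
f 7 9 8
f 8 9 10
f 8 10 4
f 9 1 11
f 9 11 10
f 10 11 12
f 10 12 4
f 11 1 13
f 11 13 12
f 12 13 14
f 12 14 4
f 13 1 15
f 13 15 14
f 14 15 16
f 14 16 4
f 15 1 17
f 15 17 16
f 16 17 18
f 16 18 4
f 17 1 19
f 17 19 18
f 18 19 20
f 18 20 4
f 19 1 21
f 19 21 20
f 20 21 22
f 20 22 4
f 21 1 23
f 21 23 22
f 22 23 24
f 22 24 4
f 23 1 2
f 23 2 24
f 24 2 3
f 24 3 4
f 25 36 30
f 25 30 26
f 25 26 32
f 25 32 35
f 25 35 36
f 26 30 34
f 30 36 29
f 36 35 27
f 35 32 31
f 32 26 33
f 28 34 29
f 28 29 27
f 28 27 31
f 28 31 33
f 28 33 34
f 29 34 30
f 27 29 36
f 31 27 35
f 33 31 32
f 34 33 26
f 38 40 37
f 41 38 37
f 37 40 39
f 39 41 37
f 38 44 40
f 42 38 41
f 42 44 38
f 40 44 39
f 43 41 39
f 39 44 43
f 43 42 41
f 44 42 43
f 46 45 49
f 46 49 47
f 47 49 50
f 47 50 48
f 49 45 51
f 49 51 50
f 50 51 52
f 50 52 48
f 51 45 53
f 51 53 52
f 52 53 54
f 52 54 48
f 53 45 55
f 53 55 54
f 54 55 56
f 54 56 48
f 55 45 57
f 55 57 56
f 56 57 58
f 56 58 48
f 57 45 59
f 57 59 58
f 58 59 60
f 58 60 48
f 59 45 61
f 59 61 60
f 60 61 62
f 60 62 48
f 61 45 63
f 61 63 62
f 62 63 64
f 62 64 48
f 63 45 65
f 63 65 64
f 64 65 66
f 64 66 48
f 65 45 67
f 65 67 66
f 66 67 68
f 66 68 48
f 67 45 69
f 67 69 68
f 68 69 70
f 68 70 48
f 69 45 71
f 69 71 70
f 70 71 72
f 70 72 48
f 71 45 73
f 71 73 72
f 72 73 74
f 72 74 48
f 73 45 75
f 73 75 74
f 74 75 76
f 74 76 48
f 75 45 77
f 75 77 76
f 76 77 78
f 76 78 48
f 77 45 46
f 77 46 78
f 78 46 47
f 78 47 48
f 80 79 82
f 80 82 81
f 82 79 83
f 82 83 81
f 83 79 84
f 83 84 81
f 84 79 85
f 84 85 81
f 85 79 86
f 85 86 81
f 86 79 87
f 86 87 81
f 87 79 88
f 87 88 81
f 88 79 89
f 88 89 81
f 89 79 80
f 89 80 81

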